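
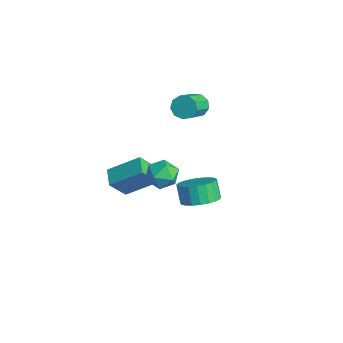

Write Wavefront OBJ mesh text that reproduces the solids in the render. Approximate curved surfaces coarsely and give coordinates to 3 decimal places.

v -1.871 3.633 3.124
v -1.524 3.436 2.513
v -0.603 2.35 3.384
v -0.949 2.547 3.996
v -1.283 3.816 2.731
v -0.362 2.729 3.603
v -1.318 4.109 3.133
v -0.396 3.023 4.005
v -1.611 4.18 3.531
v -0.689 3.094 4.403
v -2.025 3.995 3.739
v -1.104 2.909 4.611
v -2.368 3.641 3.659
v -1.446 2.554 4.531
v -2.477 3.283 3.328
v -1.556 2.196 4.2
v -2.303 3.088 2.903
v -1.382 2.002 3.774
v -1.927 3.149 2.58
v -1.005 2.063 3.452
v -4.002 0.412 -3.508
v -3.896 -0.533 -2.309
v -3.216 1.949 -2.365
v -3.11 1.003 -1.166
v -2.95 0.117 -3.834
v -2.844 -0.829 -2.635
v -2.164 1.653 -2.691
v -2.058 0.708 -1.492
v 2.123 0.778 0.968
v 2.57 0.455 1.724
v 0.87 0.045 1.396
v 1.317 -0.278 2.152
v 1.11 0.632 2.084
v 1.885 1.085 1.82
v 1.555 -0.585 1.3
v 2.33 -0.132 1.036
v 2.219 -0.388 1.929
v 1.945 0.364 2.414
v 1.495 0.136 0.706
v 1.221 0.888 1.191
v 3.379 1.596 0.394
v 4.254 1.661 0.894
v 3.697 1.689 1.866
v 2.821 1.624 1.366
v 4.16 2.065 0.829
v 3.603 2.093 1.8
v 3.932 2.388 0.689
v 3.375 2.416 1.66
v 3.607 2.574 0.497
v 3.05 2.602 1.468
v 3.244 2.591 0.288
v 2.687 2.619 1.259
v 2.903 2.436 0.097
v 2.346 2.464 1.068
v 2.645 2.136 -0.042
v 2.088 2.164 0.929
v 2.514 1.742 -0.106
v 1.956 1.77 0.865
v 2.532 1.323 -0.083
v 1.975 1.351 0.888
v 2.696 0.951 0.022
v 2.139 0.979 0.993
v 2.979 0.691 0.191
v 2.422 0.719 1.163
v 3.33 0.587 0.396
v 2.773 0.615 1.367
v 3.69 0.658 0.601
v 3.133 0.686 1.572
v 3.997 0.89 0.769
v 3.439 0.919 1.741
v 4.196 1.245 0.873
v 3.639 1.274 1.845
f 2 1 5
f 2 5 3
f 3 5 6
f 3 6 4
f 5 1 7
f 5 7 6
f 6 7 8
f 6 8 4
f 7 1 9
f 7 9 8
f 8 9 10
f 8 10 4
f 9 1 11
f 9 11 10
f 10 11 12
f 10 12 4
f 11 1 13
f 11 13 12
f 12 13 14
f 12 14 4
f 13 1 15
f 13 15 14
f 14 15 16
f 14 16 4
f 15 1 17
f 15 17 16
f 16 17 18
f 16 18 4
f 17 1 19
f 17 19 18
f 18 19 20
f 18 20 4
f 19 1 2
f 19 2 20
f 20 2 3
f 20 3 4
f 22 24 21
f 25 22 21
f 21 24 23
f 23 25 21
f 22 28 24
f 26 22 25
f 26 28 22
f 24 28 23
f 27 25 23
f 23 28 27
f 27 26 25
f 28 26 27
f 29 40 34
f 29 34 30
f 29 30 36
f 29 36 39
f 29 39 40
f 30 34 38
f 34 40 33
f 40 39 31
f 39 36 35
f 36 30 37
f 32 38 33
f 32 33 31
f 32 31 35
f 32 35 37
f 32 37 38
f 33 38 34
f 31 33 40
f 35 31 39
f 37 35 36
f 38 37 30
f 42 41 45
f 42 45 43
f 43 45 46
f 43 46 44
f 45 41 47
f 45 47 46
f 46 47 48
f 46 48 44
f 47 41 49
f 47 49 48
f 48 49 50
f 48 50 44
f 49 41 51
f 49 51 50
f 50 51 52
f 50 52 44
f 51 41 53
f 51 53 52
f 52 53 54
f 52 54 44
f 53 41 55
f 53 55 54
f 54 55 56
f 54 56 44
f 55 41 57
f 55 57 56
f 56 57 58
f 56 58 44
f 57 41 59
f 57 59 58
f 58 59 60
f 58 60 44
f 59 41 61
f 59 61 60
f 60 61 62
f 60 62 44
f 61 41 63
f 61 63 62
f 62 63 64
f 62 64 44
f 63 41 65
f 63 65 64
f 64 65 66
f 64 66 44
f 65 41 67
f 65 67 66
f 66 67 68
f 66 68 44
f 67 41 69
f 67 69 68
f 68 69 70
f 68 70 44
f 69 41 71
f 69 71 70
f 70 71 72
f 70 72 44
f 71 41 42
f 71 42 72
f 72 42 43
f 72 43 44



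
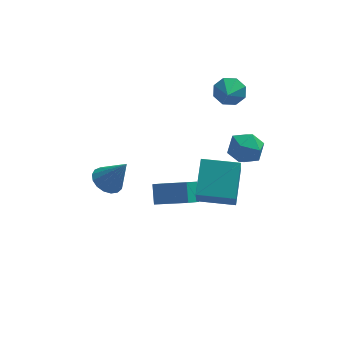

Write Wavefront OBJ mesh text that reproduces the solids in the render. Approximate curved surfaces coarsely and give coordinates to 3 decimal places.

v 2.285 -2.973 2.22
v 3.23 -3.046 1.874
v 2.59 -4.154 3.306
v 3.535 -4.227 2.96
v 3.246 -3.404 3.468
v 3.057 -2.674 2.797
v 2.763 -4.526 2.383
v 2.574 -3.796 1.712
v 3.526 -4.006 1.976
v 3.824 -3.312 2.646
v 1.996 -3.888 2.534
v 2.294 -3.194 3.204
v -3.782 -3.539 0.305
v -3.095 -3.793 -0.164
v -2.838 -3.841 1.855
v -3.039 -3.383 -0.118
v -3.152 -3.009 0.024
v -3.411 -2.756 0.231
v -3.754 -2.682 0.455
v -4.104 -2.805 0.644
v -4.38 -3.096 0.756
v -4.52 -3.488 0.765
v -4.49 -3.892 0.668
v -4.298 -4.215 0.488
v -3.988 -4.383 0.266
v -3.631 -4.358 0.053
v -3.309 -4.145 -0.102
v 0.522 -4.087 -1.058
v 0.413 -5.128 0.504
v 0.878 -2.376 0.107
v 0.77 -3.418 1.669
v 2.43 -4.422 -1.149
v 2.322 -5.464 0.413
v 2.787 -2.712 0.016
v 2.678 -3.753 1.578
v 2.536 1.588 2.391
v 3.355 1.621 2.71
v 2.364 0.632 2.929
v 2.91 1.927 3.112
v 2.245 2.034 3.092
v 1.751 1.88 2.661
v 1.716 1.555 2.072
v 2.162 1.249 1.67
v 2.826 1.142 1.691
v 3.321 1.295 2.121
v 0.243 -2.114 -3.174
v 0.206 -1.269 -2.309
v -1.451 -1.432 -3.913
v -1.489 -0.587 -3.048
v 0.829 -1.393 -3.852
v 0.791 -0.548 -2.987
v -0.866 -0.711 -4.591
v -0.903 0.134 -3.726
f 1 12 6
f 1 6 2
f 1 2 8
f 1 8 11
f 1 11 12
f 2 6 10
f 6 12 5
f 12 11 3
f 11 8 7
f 8 2 9
f 4 10 5
f 4 5 3
f 4 3 7
f 4 7 9
f 4 9 10
f 5 10 6
f 3 5 12
f 7 3 11
f 9 7 8
f 10 9 2
f 14 13 16
f 14 16 15
f 16 13 17
f 16 17 15
f 17 13 18
f 17 18 15
f 18 13 19
f 18 19 15
f 19 13 20
f 19 20 15
f 20 13 21
f 20 21 15
f 21 13 22
f 21 22 15
f 22 13 23
f 22 23 15
f 23 13 24
f 23 24 15
f 24 13 25
f 24 25 15
f 25 13 26
f 25 26 15
f 26 13 27
f 26 27 15
f 27 13 14
f 27 14 15
f 29 31 28
f 32 29 28
f 28 31 30
f 30 32 28
f 29 35 31
f 33 29 32
f 33 35 29
f 31 35 30
f 34 32 30
f 30 35 34
f 34 33 32
f 35 33 34
f 37 36 39
f 37 39 38
f 39 36 40
f 39 40 38
f 40 36 41
f 40 41 38
f 41 36 42
f 41 42 38
f 42 36 43
f 42 43 38
f 43 36 44
f 43 44 38
f 44 36 45
f 44 45 38
f 45 36 37
f 45 37 38
f 47 49 46
f 50 47 46
f 46 49 48
f 48 50 46
f 47 53 49
f 51 47 50
f 51 53 47
f 49 53 48
f 52 50 48
f 48 53 52
f 52 51 50
f 53 51 52



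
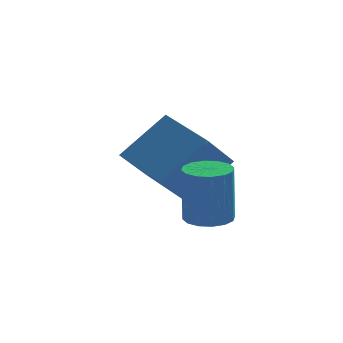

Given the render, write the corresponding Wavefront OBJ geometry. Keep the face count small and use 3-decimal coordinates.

v -2.442 -0.459 -3.055
v -1.729 -0.36 -3.041
v -1.765 -0.362 -1.171
v -2.478 -0.461 -1.185
v -1.874 -0.017 -3.044
v -1.91 -0.018 -1.174
v -2.171 0.208 -3.049
v -2.207 0.207 -1.18
v -2.541 0.254 -3.056
v -2.577 0.253 -1.187
v -2.884 0.109 -3.063
v -2.92 0.108 -1.193
v -3.109 -0.189 -3.067
v -3.145 -0.19 -1.198
v -3.155 -0.558 -3.069
v -3.191 -0.56 -1.199
v -3.01 -0.902 -3.066
v -3.046 -0.903 -1.196
v -2.713 -1.127 -3.06
v -2.749 -1.128 -1.191
v -2.343 -1.173 -3.053
v -2.379 -1.174 -1.184
v -2 -1.028 -3.047
v -2.036 -1.029 -1.177
v -1.775 -0.73 -3.042
v -1.811 -0.731 -1.173
v -3.788 0.419 -2.106
v -2.479 1.096 -0.769
v -4.99 1.998 -1.73
v -3.681 2.676 -0.393
v -3.039 1.264 -3.267
v -1.73 1.942 -1.93
v -4.241 2.844 -2.891
v -2.932 3.521 -1.554
f 2 1 5
f 2 5 3
f 3 5 6
f 3 6 4
f 5 1 7
f 5 7 6
f 6 7 8
f 6 8 4
f 7 1 9
f 7 9 8
f 8 9 10
f 8 10 4
f 9 1 11
f 9 11 10
f 10 11 12
f 10 12 4
f 11 1 13
f 11 13 12
f 12 13 14
f 12 14 4
f 13 1 15
f 13 15 14
f 14 15 16
f 14 16 4
f 15 1 17
f 15 17 16
f 16 17 18
f 16 18 4
f 17 1 19
f 17 19 18
f 18 19 20
f 18 20 4
f 19 1 21
f 19 21 20
f 20 21 22
f 20 22 4
f 21 1 23
f 21 23 22
f 22 23 24
f 22 24 4
f 23 1 25
f 23 25 24
f 24 25 26
f 24 26 4
f 25 1 2
f 25 2 26
f 26 2 3
f 26 3 4
f 28 30 27
f 31 28 27
f 27 30 29
f 29 31 27
f 28 34 30
f 32 28 31
f 32 34 28
f 30 34 29
f 33 31 29
f 29 34 33
f 33 32 31
f 34 32 33



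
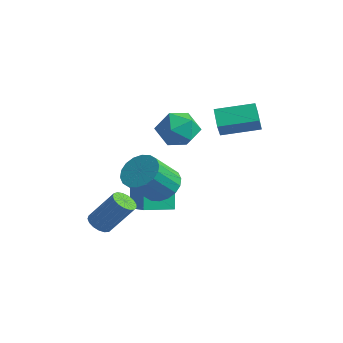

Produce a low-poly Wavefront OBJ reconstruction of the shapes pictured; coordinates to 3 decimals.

v 1.27 -0 -0.197
v 1.983 0.567 0.325
v 2.043 -0.772 1.699
v 1.33 -1.34 1.177
v 1.578 0.725 0.496
v 1.638 -0.614 1.871
v 1.113 0.74 0.531
v 1.173 -0.6 1.905
v 0.678 0.608 0.421
v 0.738 -0.732 1.796
v 0.361 0.355 0.189
v 0.421 -0.984 1.563
v 0.223 0.032 -0.12
v 0.283 -1.307 1.255
v 0.293 -0.297 -0.444
v 0.354 -1.636 0.931
v 0.557 -0.568 -0.719
v 0.617 -1.907 0.655
v 0.962 -0.726 -0.891
v 1.022 -2.065 0.484
v 1.427 -0.74 -0.925
v 1.487 -2.08 0.449
v 1.862 -0.608 -0.816
v 1.922 -1.948 0.559
v 2.179 -0.356 -0.583
v 2.239 -1.695 0.791
v 2.317 -0.033 -0.275
v 2.377 -1.372 1.1
v 2.246 0.296 0.049
v 2.307 -1.043 1.424
v -0.75 -2.11 -2.891
v -0.201 -1.981 -3.271
v 0.739 -1.201 -1.649
v 0.19 -1.33 -1.269
v -0.379 -1.71 -3.298
v 0.56 -0.93 -1.676
v -0.643 -1.531 -3.231
v 0.297 -0.751 -1.609
v -0.931 -1.484 -3.087
v 0.009 -0.705 -1.465
v -1.177 -1.581 -2.897
v -0.238 -0.802 -1.275
v -1.326 -1.799 -2.707
v -0.386 -1.02 -1.085
v -1.342 -2.088 -2.558
v -0.403 -1.309 -0.936
v -1.223 -2.382 -2.486
v -0.284 -1.603 -0.864
v -0.996 -2.614 -2.506
v -0.056 -1.834 -0.884
v -0.712 -2.73 -2.615
v 0.228 -1.951 -0.993
v -0.436 -2.704 -2.787
v 0.503 -1.925 -1.165
v -0.233 -2.542 -2.983
v 0.707 -1.763 -1.361
v -0.148 -2.281 -3.157
v 0.792 -1.502 -1.535
v -1.621 2.511 2.368
v -1.112 3.309 1.65
v 0.032 1.531 2.45
v 0.541 2.329 1.732
v 0.239 2.634 2.84
v -0.782 3.24 2.789
v -0.298 1.6 1.311
v -1.319 2.206 1.26
v -0.294 2.746 0.996
v 0.038 3.385 1.942
v -1.118 1.455 2.158
v -0.786 2.094 3.104
v -1.129 -0.033 -2.747
v -1.56 0.326 -1.508
v -0.697 1.49 -3.038
v -1.128 1.849 -1.799
v 0.308 -0.329 -2.161
v -0.123 0.03 -0.922
v 0.74 1.194 -2.452
v 0.309 1.553 -1.213
v 0.935 3.562 2.997
v 1.271 3.094 3.814
v 2.122 5.075 3.374
v 2.458 4.608 4.191
v 1.822 3.032 2.329
v 2.158 2.565 3.146
v 3.009 4.546 2.706
v 3.345 4.078 3.523
f 2 1 5
f 2 5 3
f 3 5 6
f 3 6 4
f 5 1 7
f 5 7 6
f 6 7 8
f 6 8 4
f 7 1 9
f 7 9 8
f 8 9 10
f 8 10 4
f 9 1 11
f 9 11 10
f 10 11 12
f 10 12 4
f 11 1 13
f 11 13 12
f 12 13 14
f 12 14 4
f 13 1 15
f 13 15 14
f 14 15 16
f 14 16 4
f 15 1 17
f 15 17 16
f 16 17 18
f 16 18 4
f 17 1 19
f 17 19 18
f 18 19 20
f 18 20 4
f 19 1 21
f 19 21 20
f 20 21 22
f 20 22 4
f 21 1 23
f 21 23 22
f 22 23 24
f 22 24 4
f 23 1 25
f 23 25 24
f 24 25 26
f 24 26 4
f 25 1 27
f 25 27 26
f 26 27 28
f 26 28 4
f 27 1 29
f 27 29 28
f 28 29 30
f 28 30 4
f 29 1 2
f 29 2 30
f 30 2 3
f 30 3 4
f 32 31 35
f 32 35 33
f 33 35 36
f 33 36 34
f 35 31 37
f 35 37 36
f 36 37 38
f 36 38 34
f 37 31 39
f 37 39 38
f 38 39 40
f 38 40 34
f 39 31 41
f 39 41 40
f 40 41 42
f 40 42 34
f 41 31 43
f 41 43 42
f 42 43 44
f 42 44 34
f 43 31 45
f 43 45 44
f 44 45 46
f 44 46 34
f 45 31 47
f 45 47 46
f 46 47 48
f 46 48 34
f 47 31 49
f 47 49 48
f 48 49 50
f 48 50 34
f 49 31 51
f 49 51 50
f 50 51 52
f 50 52 34
f 51 31 53
f 51 53 52
f 52 53 54
f 52 54 34
f 53 31 55
f 53 55 54
f 54 55 56
f 54 56 34
f 55 31 57
f 55 57 56
f 56 57 58
f 56 58 34
f 57 31 32
f 57 32 58
f 58 32 33
f 58 33 34
f 59 70 64
f 59 64 60
f 59 60 66
f 59 66 69
f 59 69 70
f 60 64 68
f 64 70 63
f 70 69 61
f 69 66 65
f 66 60 67
f 62 68 63
f 62 63 61
f 62 61 65
f 62 65 67
f 62 67 68
f 63 68 64
f 61 63 70
f 65 61 69
f 67 65 66
f 68 67 60
f 72 74 71
f 75 72 71
f 71 74 73
f 73 75 71
f 72 78 74
f 76 72 75
f 76 78 72
f 74 78 73
f 77 75 73
f 73 78 77
f 77 76 75
f 78 76 77
f 80 82 79
f 83 80 79
f 79 82 81
f 81 83 79
f 80 86 82
f 84 80 83
f 84 86 80
f 82 86 81
f 85 83 81
f 81 86 85
f 85 84 83
f 86 84 85



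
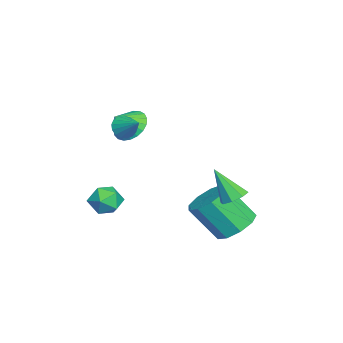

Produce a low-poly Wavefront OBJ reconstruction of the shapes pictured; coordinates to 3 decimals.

v -1.183 -1.273 2.686
v -0.745 -1.347 2.253
v -0.417 -0.527 3.334
v -0.898 -1.11 2.161
v -1.116 -0.91 2.188
v -1.349 -0.794 2.33
v -1.544 -0.788 2.553
v -1.657 -0.892 2.807
v -1.66 -1.084 3.033
v -1.555 -1.32 3.18
v -1.364 -1.545 3.214
v -1.132 -1.707 3.126
v -0.911 -1.77 2.938
v -0.752 -1.72 2.693
v -0.693 -1.567 2.445
v 0.026 3.618 -2.334
v 1.003 3.879 -2.09
v 0.931 2.643 -0.482
v -0.046 2.382 -0.726
v 0.546 4.321 -1.771
v 0.474 3.084 -0.162
v -0.155 4.434 -1.715
v -0.226 3.198 -0.107
v -0.77 4.165 -1.949
v -0.842 2.929 -0.341
v -1.013 3.641 -2.363
v -1.085 2.404 -0.755
v -0.77 3.106 -2.764
v -0.842 1.869 -1.156
v -0.155 2.81 -2.963
v -0.226 1.574 -1.355
v 0.546 2.893 -2.869
v 0.474 1.656 -1.26
v 1.003 3.315 -2.524
v 0.931 2.079 -0.915
v -4.03 -1.447 1.417
v -3.64 -1.936 0.742
v -3.43 -2.053 2.203
v -3.396 -1.645 0.781
v -3.261 -1.319 0.929
v -3.259 -1.015 1.161
v -3.39 -0.786 1.438
v -3.632 -0.671 1.711
v -3.943 -0.691 1.934
v -4.269 -0.841 2.066
v -4.554 -1.096 2.087
v -4.747 -1.412 1.992
v -4.817 -1.733 1.797
v -4.751 -2.006 1.536
v -4.56 -2.181 1.255
v -4.277 -2.23 1.002
v -3.952 -2.143 0.821
v 0.86 3.594 -0.159
v 1.511 3.548 -0.062
v 0.58 2.706 1.299
v 1.312 3.961 0.152
v 0.849 4.159 0.183
v 0.391 4.026 0.014
v 0.209 3.64 -0.256
v 0.408 3.227 -0.469
v 0.872 3.03 -0.501
v 1.329 3.163 -0.332
v 0.085 -1.438 -0.625
v 0.605 -2.045 -0.92
v -0.885 -1.835 -1.52
v -0.365 -2.442 -1.815
v -0.69 -2.504 -1.03
v -0.09 -2.259 -0.477
v -0.19 -1.621 -1.963
v 0.41 -1.376 -1.41
v 0.435 -2.158 -1.747
v 0.126 -2.703 -1.17
v -0.406 -1.177 -1.27
v -0.715 -1.722 -0.693
f 2 1 4
f 2 4 3
f 4 1 5
f 4 5 3
f 5 1 6
f 5 6 3
f 6 1 7
f 6 7 3
f 7 1 8
f 7 8 3
f 8 1 9
f 8 9 3
f 9 1 10
f 9 10 3
f 10 1 11
f 10 11 3
f 11 1 12
f 11 12 3
f 12 1 13
f 12 13 3
f 13 1 14
f 13 14 3
f 14 1 15
f 14 15 3
f 15 1 2
f 15 2 3
f 17 16 20
f 17 20 18
f 18 20 21
f 18 21 19
f 20 16 22
f 20 22 21
f 21 22 23
f 21 23 19
f 22 16 24
f 22 24 23
f 23 24 25
f 23 25 19
f 24 16 26
f 24 26 25
f 25 26 27
f 25 27 19
f 26 16 28
f 26 28 27
f 27 28 29
f 27 29 19
f 28 16 30
f 28 30 29
f 29 30 31
f 29 31 19
f 30 16 32
f 30 32 31
f 31 32 33
f 31 33 19
f 32 16 34
f 32 34 33
f 33 34 35
f 33 35 19
f 34 16 17
f 34 17 35
f 35 17 18
f 35 18 19
f 37 36 39
f 37 39 38
f 39 36 40
f 39 40 38
f 40 36 41
f 40 41 38
f 41 36 42
f 41 42 38
f 42 36 43
f 42 43 38
f 43 36 44
f 43 44 38
f 44 36 45
f 44 45 38
f 45 36 46
f 45 46 38
f 46 36 47
f 46 47 38
f 47 36 48
f 47 48 38
f 48 36 49
f 48 49 38
f 49 36 50
f 49 50 38
f 50 36 51
f 50 51 38
f 51 36 52
f 51 52 38
f 52 36 37
f 52 37 38
f 54 53 56
f 54 56 55
f 56 53 57
f 56 57 55
f 57 53 58
f 57 58 55
f 58 53 59
f 58 59 55
f 59 53 60
f 59 60 55
f 60 53 61
f 60 61 55
f 61 53 62
f 61 62 55
f 62 53 54
f 62 54 55
f 63 74 68
f 63 68 64
f 63 64 70
f 63 70 73
f 63 73 74
f 64 68 72
f 68 74 67
f 74 73 65
f 73 70 69
f 70 64 71
f 66 72 67
f 66 67 65
f 66 65 69
f 66 69 71
f 66 71 72
f 67 72 68
f 65 67 74
f 69 65 73
f 71 69 70
f 72 71 64



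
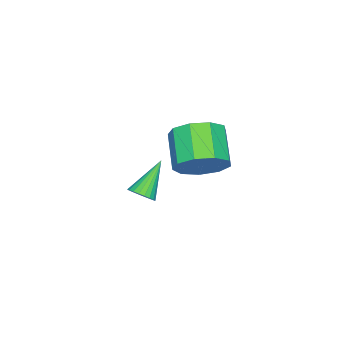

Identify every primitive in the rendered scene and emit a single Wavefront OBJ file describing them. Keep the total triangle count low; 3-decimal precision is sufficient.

v 0.384 3.338 0.33
v 0.724 3.456 0.733
v -0.824 3.402 1.33
v 0.675 3.649 0.662
v 0.583 3.794 0.541
v 0.46 3.869 0.387
v 0.325 3.864 0.225
v 0.2 3.779 0.079
v 0.103 3.626 -0.029
v 0.048 3.43 -0.082
v 0.045 3.219 -0.073
v 0.093 3.027 -0.002
v 0.186 2.882 0.12
v 0.309 2.806 0.273
v 0.443 2.811 0.435
v 0.569 2.897 0.581
v 0.666 3.049 0.689
v 0.721 3.246 0.743
v -3.345 3.574 -0.866
v -2.567 3.009 -0.376
v -3.696 2.14 0.416
v -4.475 2.706 -0.074
v -2.74 3.603 0.028
v -3.869 2.734 0.82
v -3.197 4.183 0.013
v -4.326 3.315 0.806
v -3.723 4.479 -0.412
v -4.852 3.61 0.38
v -4.073 4.351 -1.051
v -5.202 3.483 -0.259
v -4.082 3.86 -1.602
v -5.211 2.991 -0.81
v -3.747 3.235 -1.81
v -4.876 2.367 -1.018
v -3.224 2.769 -1.575
v -4.353 1.9 -0.783
v -2.758 2.68 -1.009
v -3.887 1.811 -0.217
f 2 1 4
f 2 4 3
f 4 1 5
f 4 5 3
f 5 1 6
f 5 6 3
f 6 1 7
f 6 7 3
f 7 1 8
f 7 8 3
f 8 1 9
f 8 9 3
f 9 1 10
f 9 10 3
f 10 1 11
f 10 11 3
f 11 1 12
f 11 12 3
f 12 1 13
f 12 13 3
f 13 1 14
f 13 14 3
f 14 1 15
f 14 15 3
f 15 1 16
f 15 16 3
f 16 1 17
f 16 17 3
f 17 1 18
f 17 18 3
f 18 1 2
f 18 2 3
f 20 19 23
f 20 23 21
f 21 23 24
f 21 24 22
f 23 19 25
f 23 25 24
f 24 25 26
f 24 26 22
f 25 19 27
f 25 27 26
f 26 27 28
f 26 28 22
f 27 19 29
f 27 29 28
f 28 29 30
f 28 30 22
f 29 19 31
f 29 31 30
f 30 31 32
f 30 32 22
f 31 19 33
f 31 33 32
f 32 33 34
f 32 34 22
f 33 19 35
f 33 35 34
f 34 35 36
f 34 36 22
f 35 19 37
f 35 37 36
f 36 37 38
f 36 38 22
f 37 19 20
f 37 20 38
f 38 20 21
f 38 21 22



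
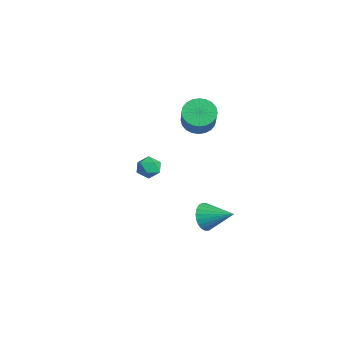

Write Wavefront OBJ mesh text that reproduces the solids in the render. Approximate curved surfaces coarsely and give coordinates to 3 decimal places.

v -0.447 2.815 1.237
v 0.05 3.51 0.989
v 1.425 3.04 2.435
v 0.927 2.345 2.683
v -0.153 3.655 1.23
v 1.222 3.185 2.676
v -0.402 3.672 1.472
v 0.973 3.202 2.918
v -0.657 3.559 1.678
v 0.718 3.089 3.124
v -0.881 3.332 1.817
v 0.494 2.862 3.263
v -1.038 3.027 1.868
v 0.337 2.557 3.314
v -1.106 2.689 1.822
v 0.269 2.22 3.268
v -1.073 2.371 1.688
v 0.302 1.901 3.134
v -0.945 2.12 1.485
v 0.43 1.65 2.931
v -0.742 1.975 1.244
v 0.633 1.505 2.69
v -0.493 1.958 1.002
v 0.882 1.488 2.448
v -0.238 2.071 0.796
v 1.137 1.601 2.242
v -0.014 2.298 0.657
v 1.361 1.828 2.103
v 0.143 2.603 0.606
v 1.518 2.133 2.052
v 0.211 2.94 0.652
v 1.586 2.471 2.098
v 0.178 3.259 0.786
v 1.553 2.789 2.232
v 2.177 2.222 -4.21
v 2.761 1.989 -4.811
v 3.303 3.298 -3.53
v 2.607 2.249 -4.966
v 2.387 2.504 -5.006
v 2.135 2.717 -4.924
v 1.89 2.854 -4.734
v 1.688 2.895 -4.465
v 1.56 2.834 -4.156
v 1.526 2.679 -3.856
v 1.592 2.455 -3.609
v 1.746 2.195 -3.454
v 1.966 1.94 -3.414
v 2.218 1.727 -3.496
v 2.464 1.59 -3.686
v 2.665 1.549 -3.955
v 2.793 1.61 -4.264
v 2.827 1.765 -4.564
v 2.851 -0.558 0.144
v 3.443 -0.627 0.499
v 2.397 -1.393 0.741
v 2.989 -1.462 1.096
v 2.595 -0.898 1.184
v 2.876 -0.381 0.815
v 2.964 -1.639 0.425
v 3.245 -1.122 0.056
v 3.513 -1.295 0.673
v 3.285 -0.837 1.142
v 2.555 -1.183 0.098
v 2.327 -0.725 0.567
f 2 1 5
f 2 5 3
f 3 5 6
f 3 6 4
f 5 1 7
f 5 7 6
f 6 7 8
f 6 8 4
f 7 1 9
f 7 9 8
f 8 9 10
f 8 10 4
f 9 1 11
f 9 11 10
f 10 11 12
f 10 12 4
f 11 1 13
f 11 13 12
f 12 13 14
f 12 14 4
f 13 1 15
f 13 15 14
f 14 15 16
f 14 16 4
f 15 1 17
f 15 17 16
f 16 17 18
f 16 18 4
f 17 1 19
f 17 19 18
f 18 19 20
f 18 20 4
f 19 1 21
f 19 21 20
f 20 21 22
f 20 22 4
f 21 1 23
f 21 23 22
f 22 23 24
f 22 24 4
f 23 1 25
f 23 25 24
f 24 25 26
f 24 26 4
f 25 1 27
f 25 27 26
f 26 27 28
f 26 28 4
f 27 1 29
f 27 29 28
f 28 29 30
f 28 30 4
f 29 1 31
f 29 31 30
f 30 31 32
f 30 32 4
f 31 1 33
f 31 33 32
f 32 33 34
f 32 34 4
f 33 1 2
f 33 2 34
f 34 2 3
f 34 3 4
f 36 35 38
f 36 38 37
f 38 35 39
f 38 39 37
f 39 35 40
f 39 40 37
f 40 35 41
f 40 41 37
f 41 35 42
f 41 42 37
f 42 35 43
f 42 43 37
f 43 35 44
f 43 44 37
f 44 35 45
f 44 45 37
f 45 35 46
f 45 46 37
f 46 35 47
f 46 47 37
f 47 35 48
f 47 48 37
f 48 35 49
f 48 49 37
f 49 35 50
f 49 50 37
f 50 35 51
f 50 51 37
f 51 35 52
f 51 52 37
f 52 35 36
f 52 36 37
f 53 64 58
f 53 58 54
f 53 54 60
f 53 60 63
f 53 63 64
f 54 58 62
f 58 64 57
f 64 63 55
f 63 60 59
f 60 54 61
f 56 62 57
f 56 57 55
f 56 55 59
f 56 59 61
f 56 61 62
f 57 62 58
f 55 57 64
f 59 55 63
f 61 59 60
f 62 61 54



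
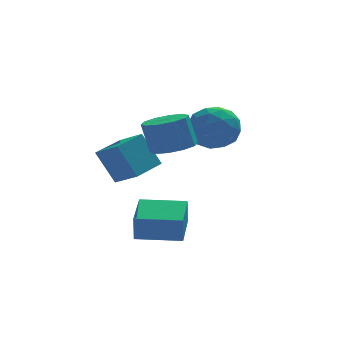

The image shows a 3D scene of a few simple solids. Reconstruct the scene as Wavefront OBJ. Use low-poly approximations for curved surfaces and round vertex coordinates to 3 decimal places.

v -0.593 -2.801 -3.393
v -0.651 -2.991 -2.139
v 0.073 -0.973 -3.085
v 0.015 -1.163 -1.831
v 1.325 -3.497 -3.409
v 1.267 -3.687 -2.155
v 1.991 -1.669 -3.101
v 1.933 -1.859 -1.847
v -0.947 -0.848 -0.859
v -1.675 -0.325 0.736
v 0.344 0.181 -0.608
v -0.384 0.705 0.988
v -0.236 -1.905 -0.188
v -0.964 -1.381 1.408
v 1.055 -0.875 0.064
v 0.327 -0.352 1.659
v 0.998 -3.256 1.834
v 1.692 -3.924 2.102
v 1.375 -3.653 3.595
v 0.682 -2.984 3.326
v 1.966 -3.371 2.06
v 1.649 -3.1 3.553
v 1.87 -2.775 1.931
v 1.553 -2.504 3.424
v 1.441 -2.361 1.765
v 1.124 -2.09 3.258
v 0.843 -2.29 1.625
v 0.526 -2.019 3.118
v 0.305 -2.587 1.565
v -0.012 -2.316 3.058
v 0.031 -3.14 1.607
v -0.286 -2.869 3.1
v 0.127 -3.736 1.736
v -0.19 -3.465 3.229
v 0.556 -4.15 1.902
v 0.239 -3.879 3.395
v 1.154 -4.221 2.042
v 0.837 -3.95 3.535
v 2.391 -0.069 1.98
v 3.274 0.568 2.575
v 3.786 -0.908 0.805
v 4.669 -0.271 1.4
v 4.061 -1.182 1.983
v 3.199 -0.663 2.709
v 3.861 0.323 0.671
v 2.999 0.842 1.397
v 4.183 0.81 1.766
v 4.307 -0.121 2.577
v 2.753 -0.219 0.803
v 2.877 -1.15 1.614
v 2.71 0.323 2.381
v 4.35 -0.663 0.999
v 3.992 -1.198 1.342
v 4.512 -0.824 1.692
v 2.666 -0.4 2.46
v 3.185 -0.027 2.809
v 3.648 -1.055 2.462
v 3.875 -0.313 0.571
v 4.394 0.06 0.92
v 2.548 0.484 1.688
v 3.068 0.858 2.038
v 3.412 0.715 0.918
v 3.764 0.84 2.255
v 4.584 0.346 1.564
v 4.108 0.696 1.135
v 3.602 1.001 1.562
v 3.836 0.293 2.731
v 4.656 -0.201 2.041
v 4.299 -0.736 2.384
v 3.792 -0.431 2.811
v 4.37 0.435 2.256
v 2.404 -0.139 1.339
v 3.224 -0.633 0.649
v 3.268 0.091 0.569
v 2.761 0.396 0.996
v 2.476 -0.686 1.816
v 3.296 -1.18 1.125
v 3.458 -1.341 1.818
v 2.952 -1.036 2.245
v 2.69 -0.775 1.124
f 2 4 1
f 5 2 1
f 1 4 3
f 3 5 1
f 2 8 4
f 6 2 5
f 6 8 2
f 4 8 3
f 7 5 3
f 3 8 7
f 7 6 5
f 8 6 7
f 10 12 9
f 13 10 9
f 9 12 11
f 11 13 9
f 10 16 12
f 14 10 13
f 14 16 10
f 12 16 11
f 15 13 11
f 11 16 15
f 15 14 13
f 16 14 15
f 18 17 21
f 18 21 19
f 19 21 22
f 19 22 20
f 21 17 23
f 21 23 22
f 22 23 24
f 22 24 20
f 23 17 25
f 23 25 24
f 24 25 26
f 24 26 20
f 25 17 27
f 25 27 26
f 26 27 28
f 26 28 20
f 27 17 29
f 27 29 28
f 28 29 30
f 28 30 20
f 29 17 31
f 29 31 30
f 30 31 32
f 30 32 20
f 31 17 33
f 31 33 32
f 32 33 34
f 32 34 20
f 33 17 35
f 33 35 34
f 34 35 36
f 34 36 20
f 35 17 37
f 35 37 36
f 36 37 38
f 36 38 20
f 37 17 18
f 37 18 38
f 38 18 19
f 38 19 20
f 39 76 55
f 76 50 79
f 55 79 44
f 76 79 55
f 39 55 51
f 55 44 56
f 51 56 40
f 55 56 51
f 39 51 60
f 51 40 61
f 60 61 46
f 51 61 60
f 39 60 72
f 60 46 75
f 72 75 49
f 60 75 72
f 39 72 76
f 72 49 80
f 76 80 50
f 72 80 76
f 40 56 67
f 56 44 70
f 67 70 48
f 56 70 67
f 44 79 57
f 79 50 78
f 57 78 43
f 79 78 57
f 50 80 77
f 80 49 73
f 77 73 41
f 80 73 77
f 49 75 74
f 75 46 62
f 74 62 45
f 75 62 74
f 46 61 66
f 61 40 63
f 66 63 47
f 61 63 66
f 42 68 54
f 68 48 69
f 54 69 43
f 68 69 54
f 42 54 52
f 54 43 53
f 52 53 41
f 54 53 52
f 42 52 59
f 52 41 58
f 59 58 45
f 52 58 59
f 42 59 64
f 59 45 65
f 64 65 47
f 59 65 64
f 42 64 68
f 64 47 71
f 68 71 48
f 64 71 68
f 43 69 57
f 69 48 70
f 57 70 44
f 69 70 57
f 41 53 77
f 53 43 78
f 77 78 50
f 53 78 77
f 45 58 74
f 58 41 73
f 74 73 49
f 58 73 74
f 47 65 66
f 65 45 62
f 66 62 46
f 65 62 66
f 48 71 67
f 71 47 63
f 67 63 40
f 71 63 67



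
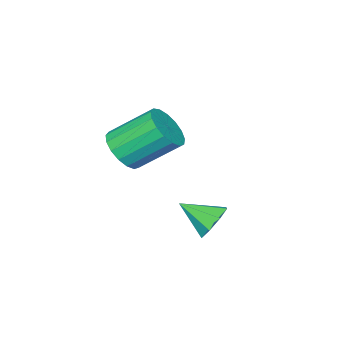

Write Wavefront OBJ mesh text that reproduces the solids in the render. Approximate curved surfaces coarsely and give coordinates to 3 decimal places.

v 3.513 3.922 -1.847
v 4.257 3.997 -2.293
v 4.107 2.758 -1.053
v 4.251 4.371 -1.742
v 3.814 4.482 -1.253
v 3.2 4.265 -1.112
v 2.77 3.848 -1.402
v 2.775 3.474 -1.953
v 3.213 3.363 -2.442
v 3.826 3.58 -2.583
v 3.259 -0.912 -0.008
v 4.098 -0.317 0.047
v 3.061 1.026 1.382
v 2.221 0.432 1.328
v 3.847 -0.132 -0.335
v 2.809 1.211 1.001
v 3.461 -0.125 -0.642
v 2.424 1.218 0.694
v 3.029 -0.299 -0.803
v 1.991 1.045 0.533
v 2.649 -0.612 -0.782
v 1.612 0.731 0.553
v 2.409 -0.995 -0.584
v 1.372 0.348 0.751
v 2.364 -1.358 -0.254
v 1.326 -0.015 1.082
v 2.524 -1.619 0.132
v 1.486 -0.276 1.468
v 2.852 -1.718 0.487
v 1.814 -0.375 1.823
v 3.273 -1.632 0.728
v 2.235 -0.289 2.064
v 3.691 -1.381 0.8
v 2.653 -0.038 2.136
v 4.01 -1.023 0.688
v 2.973 0.32 2.024
v 4.157 -0.639 0.416
v 3.119 0.704 1.751
f 2 1 4
f 2 4 3
f 4 1 5
f 4 5 3
f 5 1 6
f 5 6 3
f 6 1 7
f 6 7 3
f 7 1 8
f 7 8 3
f 8 1 9
f 8 9 3
f 9 1 10
f 9 10 3
f 10 1 2
f 10 2 3
f 12 11 15
f 12 15 13
f 13 15 16
f 13 16 14
f 15 11 17
f 15 17 16
f 16 17 18
f 16 18 14
f 17 11 19
f 17 19 18
f 18 19 20
f 18 20 14
f 19 11 21
f 19 21 20
f 20 21 22
f 20 22 14
f 21 11 23
f 21 23 22
f 22 23 24
f 22 24 14
f 23 11 25
f 23 25 24
f 24 25 26
f 24 26 14
f 25 11 27
f 25 27 26
f 26 27 28
f 26 28 14
f 27 11 29
f 27 29 28
f 28 29 30
f 28 30 14
f 29 11 31
f 29 31 30
f 30 31 32
f 30 32 14
f 31 11 33
f 31 33 32
f 32 33 34
f 32 34 14
f 33 11 35
f 33 35 34
f 34 35 36
f 34 36 14
f 35 11 37
f 35 37 36
f 36 37 38
f 36 38 14
f 37 11 12
f 37 12 38
f 38 12 13
f 38 13 14



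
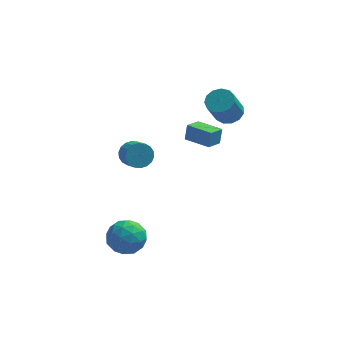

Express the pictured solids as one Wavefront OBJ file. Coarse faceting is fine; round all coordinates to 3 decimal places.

v -3.258 4.329 -2.421
v -2.832 4.117 -3.162
v -2.337 3.219 -2.619
v -2.762 3.431 -1.879
v -2.582 4.361 -2.985
v -2.087 3.463 -2.443
v -2.467 4.599 -2.696
v -1.971 3.701 -2.154
v -2.507 4.784 -2.353
v -2.012 3.886 -1.811
v -2.697 4.878 -2.024
v -2.201 3.98 -1.481
v -2.997 4.864 -1.773
v -2.502 3.966 -1.231
v -3.349 4.744 -1.65
v -2.854 3.846 -1.108
v -3.683 4.541 -1.681
v -3.188 3.643 -1.138
v -3.933 4.297 -1.857
v -3.438 3.399 -1.315
v -4.049 4.059 -2.146
v -3.553 3.161 -1.604
v -4.008 3.874 -2.489
v -3.513 2.976 -1.947
v -3.819 3.78 -2.819
v -3.323 2.882 -2.276
v -3.518 3.794 -3.069
v -3.023 2.896 -2.527
v -3.166 3.914 -3.192
v -2.671 3.016 -2.65
v -0.164 3.046 -0.003
v -0.054 3.316 1.006
v 0.414 3.91 -0.296
v 0.523 4.18 0.712
v 1.237 2.14 0.088
v 1.346 2.41 1.096
v 1.814 3.004 -0.206
v 1.924 3.274 0.803
v 2.273 3.62 2.043
v 2.894 3.002 1.886
v 2.408 2.102 3.499
v 1.787 2.72 3.657
v 3.118 3.362 2.154
v 2.632 2.462 3.767
v 3.073 3.804 2.387
v 2.587 2.904 4
v 2.775 4.187 2.511
v 2.289 3.288 4.124
v 2.317 4.39 2.486
v 1.831 3.491 4.1
v 1.845 4.349 2.321
v 1.359 3.45 3.935
v 1.509 4.076 2.068
v 1.023 3.177 3.681
v 1.416 3.658 1.807
v 0.93 2.759 3.42
v 1.594 3.228 1.621
v 1.109 2.329 3.234
v 1.989 2.923 1.569
v 1.503 2.023 3.182
v 2.473 2.838 1.668
v 1.987 1.939 3.281
v -3.211 -2.222 -3.877
v -2.23 -2.792 -4.263
v -3.61 -3.708 -2.697
v -2.629 -4.278 -3.083
v -2.523 -3.291 -2.412
v -2.277 -2.372 -3.141
v -3.563 -4.128 -3.819
v -3.317 -3.209 -4.548
v -2.447 -3.97 -4.227
v -1.805 -3.452 -3.358
v -4.035 -3.048 -3.602
v -3.393 -2.53 -2.733
v -2.686 -2.376 -4.174
v -3.154 -4.124 -2.786
v -3.092 -3.543 -2.392
v -2.516 -3.878 -2.619
v -2.713 -2.129 -3.514
v -2.136 -2.464 -3.741
v -2.309 -2.758 -2.653
v -3.704 -4.036 -3.219
v -3.127 -4.371 -3.446
v -3.324 -2.622 -4.341
v -2.748 -2.957 -4.568
v -3.531 -3.742 -4.307
v -2.237 -3.404 -4.379
v -2.471 -4.277 -3.686
v -3.02 -4.189 -4.118
v -2.875 -3.649 -4.547
v -1.859 -3.099 -3.868
v -2.093 -3.973 -3.175
v -2.031 -3.393 -2.78
v -1.886 -2.853 -3.209
v -1.987 -3.792 -3.847
v -3.747 -2.527 -3.785
v -3.981 -3.401 -3.092
v -3.954 -3.647 -3.751
v -3.809 -3.107 -4.18
v -3.369 -2.223 -3.274
v -3.603 -3.096 -2.581
v -2.965 -2.851 -2.413
v -2.82 -2.311 -2.842
v -3.853 -2.708 -3.113
f 2 1 5
f 2 5 3
f 3 5 6
f 3 6 4
f 5 1 7
f 5 7 6
f 6 7 8
f 6 8 4
f 7 1 9
f 7 9 8
f 8 9 10
f 8 10 4
f 9 1 11
f 9 11 10
f 10 11 12
f 10 12 4
f 11 1 13
f 11 13 12
f 12 13 14
f 12 14 4
f 13 1 15
f 13 15 14
f 14 15 16
f 14 16 4
f 15 1 17
f 15 17 16
f 16 17 18
f 16 18 4
f 17 1 19
f 17 19 18
f 18 19 20
f 18 20 4
f 19 1 21
f 19 21 20
f 20 21 22
f 20 22 4
f 21 1 23
f 21 23 22
f 22 23 24
f 22 24 4
f 23 1 25
f 23 25 24
f 24 25 26
f 24 26 4
f 25 1 27
f 25 27 26
f 26 27 28
f 26 28 4
f 27 1 29
f 27 29 28
f 28 29 30
f 28 30 4
f 29 1 2
f 29 2 30
f 30 2 3
f 30 3 4
f 32 34 31
f 35 32 31
f 31 34 33
f 33 35 31
f 32 38 34
f 36 32 35
f 36 38 32
f 34 38 33
f 37 35 33
f 33 38 37
f 37 36 35
f 38 36 37
f 40 39 43
f 40 43 41
f 41 43 44
f 41 44 42
f 43 39 45
f 43 45 44
f 44 45 46
f 44 46 42
f 45 39 47
f 45 47 46
f 46 47 48
f 46 48 42
f 47 39 49
f 47 49 48
f 48 49 50
f 48 50 42
f 49 39 51
f 49 51 50
f 50 51 52
f 50 52 42
f 51 39 53
f 51 53 52
f 52 53 54
f 52 54 42
f 53 39 55
f 53 55 54
f 54 55 56
f 54 56 42
f 55 39 57
f 55 57 56
f 56 57 58
f 56 58 42
f 57 39 59
f 57 59 58
f 58 59 60
f 58 60 42
f 59 39 61
f 59 61 60
f 60 61 62
f 60 62 42
f 61 39 40
f 61 40 62
f 62 40 41
f 62 41 42
f 63 100 79
f 100 74 103
f 79 103 68
f 100 103 79
f 63 79 75
f 79 68 80
f 75 80 64
f 79 80 75
f 63 75 84
f 75 64 85
f 84 85 70
f 75 85 84
f 63 84 96
f 84 70 99
f 96 99 73
f 84 99 96
f 63 96 100
f 96 73 104
f 100 104 74
f 96 104 100
f 64 80 91
f 80 68 94
f 91 94 72
f 80 94 91
f 68 103 81
f 103 74 102
f 81 102 67
f 103 102 81
f 74 104 101
f 104 73 97
f 101 97 65
f 104 97 101
f 73 99 98
f 99 70 86
f 98 86 69
f 99 86 98
f 70 85 90
f 85 64 87
f 90 87 71
f 85 87 90
f 66 92 78
f 92 72 93
f 78 93 67
f 92 93 78
f 66 78 76
f 78 67 77
f 76 77 65
f 78 77 76
f 66 76 83
f 76 65 82
f 83 82 69
f 76 82 83
f 66 83 88
f 83 69 89
f 88 89 71
f 83 89 88
f 66 88 92
f 88 71 95
f 92 95 72
f 88 95 92
f 67 93 81
f 93 72 94
f 81 94 68
f 93 94 81
f 65 77 101
f 77 67 102
f 101 102 74
f 77 102 101
f 69 82 98
f 82 65 97
f 98 97 73
f 82 97 98
f 71 89 90
f 89 69 86
f 90 86 70
f 89 86 90
f 72 95 91
f 95 71 87
f 91 87 64
f 95 87 91



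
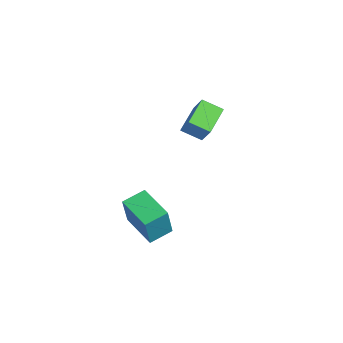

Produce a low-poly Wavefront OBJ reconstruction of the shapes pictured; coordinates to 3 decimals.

v -1.539 -0.284 -0.701
v -2.525 0.746 -0.119
v -0.964 0.543 -1.19
v -1.949 1.573 -0.608
v -0.791 -0.173 0.368
v -1.776 0.857 0.95
v -0.215 0.654 -0.121
v -1.201 1.684 0.461
v 2.728 -4.359 -2.421
v 3.141 -4.723 -0.781
v 2.52 -3.267 -2.126
v 2.933 -3.631 -0.486
v 4.407 -3.949 -2.754
v 4.82 -4.313 -1.114
v 4.199 -2.857 -2.459
v 4.612 -3.221 -0.819
f 2 4 1
f 5 2 1
f 1 4 3
f 3 5 1
f 2 8 4
f 6 2 5
f 6 8 2
f 4 8 3
f 7 5 3
f 3 8 7
f 7 6 5
f 8 6 7
f 10 12 9
f 13 10 9
f 9 12 11
f 11 13 9
f 10 16 12
f 14 10 13
f 14 16 10
f 12 16 11
f 15 13 11
f 11 16 15
f 15 14 13
f 16 14 15



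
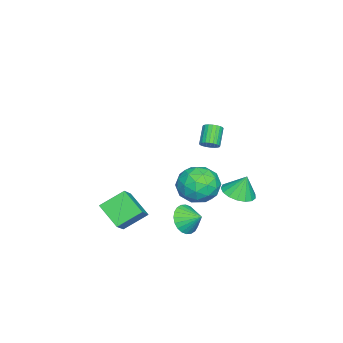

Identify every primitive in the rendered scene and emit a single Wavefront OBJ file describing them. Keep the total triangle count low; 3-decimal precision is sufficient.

v 0.993 1.398 -2.551
v 1.369 0.896 -1.851
v 1.227 2.302 -2.029
v 1.661 0.946 -2.068
v 1.85 1.065 -2.359
v 1.91 1.234 -2.679
v 1.829 1.428 -2.979
v 1.621 1.618 -3.214
v 1.318 1.774 -3.349
v 0.965 1.873 -3.362
v 0.616 1.9 -3.251
v 0.325 1.85 -3.034
v 0.135 1.731 -2.743
v 0.076 1.562 -2.423
v 0.157 1.368 -2.123
v 0.364 1.178 -1.888
v 0.668 1.022 -1.753
v 1.021 0.923 -1.741
v -3.141 2.956 -2.747
v -2.372 3.547 -2.891
v -3.239 3.384 -1.513
v -2.741 3.811 -3.011
v -3.201 3.879 -3.071
v -3.647 3.736 -3.057
v -3.978 3.414 -2.972
v -4.117 2.988 -2.835
v -4.032 2.554 -2.678
v -3.743 2.212 -2.537
v -3.317 2.041 -2.444
v -2.85 2.08 -2.421
v -2.45 2.319 -2.472
v -2.208 2.704 -2.586
v -2.18 3.148 -2.737
v 0.789 3.044 0.548
v 1.958 3.28 0.744
v 1.202 1.14 0.376
v 2.371 1.376 0.572
v 1.57 1.505 1.468
v 1.315 2.682 1.574
v 1.845 1.738 -0.454
v 1.59 2.915 -0.348
v 2.611 2.473 0.125
v 2.441 2.329 1.313
v 0.719 2.091 -0.193
v 0.549 1.947 0.995
v 1.337 3.33 0.661
v 1.823 1.09 0.459
v 1.352 1.166 0.986
v 2.039 1.305 1.101
v 0.959 2.978 1.149
v 1.646 3.117 1.264
v 1.418 2.073 1.69
v 1.514 1.303 -0.144
v 2.201 1.442 -0.029
v 1.121 3.115 0.019
v 1.808 3.254 0.134
v 1.742 2.347 -0.57
v 2.409 2.994 0.412
v 2.651 1.874 0.311
v 2.342 2.087 -0.292
v 2.192 2.779 -0.23
v 2.309 2.909 1.111
v 2.551 1.789 1.01
v 2.08 1.865 1.537
v 1.93 2.557 1.599
v 2.692 2.434 0.747
v 0.609 2.631 0.11
v 0.851 1.511 0.009
v 1.23 1.863 -0.479
v 1.08 2.555 -0.417
v 0.509 2.546 0.809
v 0.751 1.426 0.708
v 0.968 1.641 1.35
v 0.818 2.333 1.412
v 0.468 1.986 0.373
v -0.669 -2.151 -2.366
v 0.492 -2.083 -1.42
v 0.02 -0.949 -3.298
v 1.182 -0.881 -2.352
v 0.098 -3.259 -3.228
v 1.26 -3.191 -2.282
v 0.788 -2.057 -4.16
v 1.949 -1.989 -3.214
v 1.118 2.644 3.236
v 1.472 2.53 3.6
v 0.616 2.441 4.407
v 0.262 2.556 4.044
v 1.465 2.732 3.614
v 0.609 2.644 4.421
v 1.405 2.921 3.571
v 0.549 2.832 4.378
v 1.301 3.067 3.477
v 0.445 2.979 4.284
v 1.169 3.15 3.346
v 0.313 3.062 4.153
v 1.03 3.155 3.199
v 0.174 3.067 4.006
v 0.904 3.083 3.057
v 0.048 2.995 3.864
v 0.811 2.944 2.943
v -0.046 2.855 3.75
v 0.764 2.759 2.873
v -0.092 2.67 3.68
v 0.771 2.556 2.859
v -0.085 2.468 3.666
v 0.831 2.368 2.902
v -0.025 2.279 3.709
v 0.935 2.221 2.996
v 0.079 2.133 3.803
v 1.067 2.138 3.127
v 0.211 2.05 3.934
v 1.206 2.133 3.274
v 0.35 2.045 4.081
v 1.332 2.205 3.416
v 0.476 2.117 4.223
v 1.426 2.345 3.53
v 0.569 2.256 4.337
f 2 1 4
f 2 4 3
f 4 1 5
f 4 5 3
f 5 1 6
f 5 6 3
f 6 1 7
f 6 7 3
f 7 1 8
f 7 8 3
f 8 1 9
f 8 9 3
f 9 1 10
f 9 10 3
f 10 1 11
f 10 11 3
f 11 1 12
f 11 12 3
f 12 1 13
f 12 13 3
f 13 1 14
f 13 14 3
f 14 1 15
f 14 15 3
f 15 1 16
f 15 16 3
f 16 1 17
f 16 17 3
f 17 1 18
f 17 18 3
f 18 1 2
f 18 2 3
f 20 19 22
f 20 22 21
f 22 19 23
f 22 23 21
f 23 19 24
f 23 24 21
f 24 19 25
f 24 25 21
f 25 19 26
f 25 26 21
f 26 19 27
f 26 27 21
f 27 19 28
f 27 28 21
f 28 19 29
f 28 29 21
f 29 19 30
f 29 30 21
f 30 19 31
f 30 31 21
f 31 19 32
f 31 32 21
f 32 19 33
f 32 33 21
f 33 19 20
f 33 20 21
f 34 71 50
f 71 45 74
f 50 74 39
f 71 74 50
f 34 50 46
f 50 39 51
f 46 51 35
f 50 51 46
f 34 46 55
f 46 35 56
f 55 56 41
f 46 56 55
f 34 55 67
f 55 41 70
f 67 70 44
f 55 70 67
f 34 67 71
f 67 44 75
f 71 75 45
f 67 75 71
f 35 51 62
f 51 39 65
f 62 65 43
f 51 65 62
f 39 74 52
f 74 45 73
f 52 73 38
f 74 73 52
f 45 75 72
f 75 44 68
f 72 68 36
f 75 68 72
f 44 70 69
f 70 41 57
f 69 57 40
f 70 57 69
f 41 56 61
f 56 35 58
f 61 58 42
f 56 58 61
f 37 63 49
f 63 43 64
f 49 64 38
f 63 64 49
f 37 49 47
f 49 38 48
f 47 48 36
f 49 48 47
f 37 47 54
f 47 36 53
f 54 53 40
f 47 53 54
f 37 54 59
f 54 40 60
f 59 60 42
f 54 60 59
f 37 59 63
f 59 42 66
f 63 66 43
f 59 66 63
f 38 64 52
f 64 43 65
f 52 65 39
f 64 65 52
f 36 48 72
f 48 38 73
f 72 73 45
f 48 73 72
f 40 53 69
f 53 36 68
f 69 68 44
f 53 68 69
f 42 60 61
f 60 40 57
f 61 57 41
f 60 57 61
f 43 66 62
f 66 42 58
f 62 58 35
f 66 58 62
f 77 79 76
f 80 77 76
f 76 79 78
f 78 80 76
f 77 83 79
f 81 77 80
f 81 83 77
f 79 83 78
f 82 80 78
f 78 83 82
f 82 81 80
f 83 81 82
f 85 84 88
f 85 88 86
f 86 88 89
f 86 89 87
f 88 84 90
f 88 90 89
f 89 90 91
f 89 91 87
f 90 84 92
f 90 92 91
f 91 92 93
f 91 93 87
f 92 84 94
f 92 94 93
f 93 94 95
f 93 95 87
f 94 84 96
f 94 96 95
f 95 96 97
f 95 97 87
f 96 84 98
f 96 98 97
f 97 98 99
f 97 99 87
f 98 84 100
f 98 100 99
f 99 100 101
f 99 101 87
f 100 84 102
f 100 102 101
f 101 102 103
f 101 103 87
f 102 84 104
f 102 104 103
f 103 104 105
f 103 105 87
f 104 84 106
f 104 106 105
f 105 106 107
f 105 107 87
f 106 84 108
f 106 108 107
f 107 108 109
f 107 109 87
f 108 84 110
f 108 110 109
f 109 110 111
f 109 111 87
f 110 84 112
f 110 112 111
f 111 112 113
f 111 113 87
f 112 84 114
f 112 114 113
f 113 114 115
f 113 115 87
f 114 84 116
f 114 116 115
f 115 116 117
f 115 117 87
f 116 84 85
f 116 85 117
f 117 85 86
f 117 86 87



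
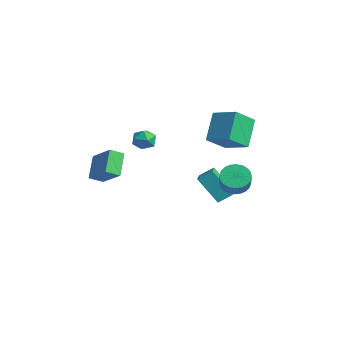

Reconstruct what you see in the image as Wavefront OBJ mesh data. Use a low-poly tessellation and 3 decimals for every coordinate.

v -1.752 -4.529 -1.167
v -2.665 -3.806 -0.085
v -1.615 -3.74 -1.579
v -2.528 -3.017 -0.497
v -0.312 -4.243 -0.143
v -1.225 -3.52 0.939
v -0.175 -3.454 -0.555
v -1.088 -2.731 0.527
v -1.909 -0.896 1.504
v -1.164 -0.783 1.432
v -1.836 -1.857 0.748
v -1.091 -1.744 0.676
v -1.376 -1.986 1.335
v -1.421 -1.392 1.802
v -1.579 -1.248 0.378
v -1.624 -0.654 0.845
v -0.96 -1.001 0.736
v -0.834 -1.457 1.327
v -2.166 -1.183 0.853
v -2.04 -1.639 1.444
v 1.019 2.875 -2.074
v 1.704 3.14 -2.522
v 2.465 2.71 -1.615
v 1.781 2.445 -1.166
v 1.637 3.412 -2.338
v 2.399 2.982 -1.43
v 1.477 3.602 -2.113
v 2.238 3.172 -1.206
v 1.247 3.682 -1.882
v 2.008 3.252 -0.975
v 0.982 3.639 -1.68
v 1.743 3.209 -0.773
v 0.723 3.479 -1.538
v 1.484 3.049 -0.631
v 0.509 3.228 -1.478
v 1.27 2.798 -0.571
v 0.373 2.923 -1.508
v 1.134 2.493 -0.601
v 0.335 2.61 -1.625
v 1.096 2.18 -0.718
v 0.401 2.338 -1.81
v 1.163 1.908 -0.902
v 0.562 2.148 -2.034
v 1.323 1.718 -1.127
v 0.792 2.068 -2.265
v 1.553 1.638 -1.358
v 1.057 2.111 -2.467
v 1.818 1.681 -1.56
v 1.316 2.271 -2.609
v 2.077 1.841 -1.702
v 1.53 2.522 -2.669
v 2.291 2.092 -1.762
v 1.666 2.827 -2.639
v 2.427 2.397 -1.732
v 0.676 1.244 1.38
v -0.228 2.191 2.839
v 0.483 2.545 0.417
v -0.421 3.492 1.876
v 2.101 1.828 1.884
v 1.197 2.775 3.343
v 1.908 3.129 0.921
v 1.004 4.076 2.38
v -1.822 2.147 -2.875
v -1.508 2.911 -2.311
v -3.037 2.968 -3.311
v -2.723 3.732 -2.746
v -0.777 2.868 -4.434
v -0.463 3.632 -3.869
v -1.992 3.689 -4.869
v -1.678 4.453 -4.305
f 2 4 1
f 5 2 1
f 1 4 3
f 3 5 1
f 2 8 4
f 6 2 5
f 6 8 2
f 4 8 3
f 7 5 3
f 3 8 7
f 7 6 5
f 8 6 7
f 9 20 14
f 9 14 10
f 9 10 16
f 9 16 19
f 9 19 20
f 10 14 18
f 14 20 13
f 20 19 11
f 19 16 15
f 16 10 17
f 12 18 13
f 12 13 11
f 12 11 15
f 12 15 17
f 12 17 18
f 13 18 14
f 11 13 20
f 15 11 19
f 17 15 16
f 18 17 10
f 22 21 25
f 22 25 23
f 23 25 26
f 23 26 24
f 25 21 27
f 25 27 26
f 26 27 28
f 26 28 24
f 27 21 29
f 27 29 28
f 28 29 30
f 28 30 24
f 29 21 31
f 29 31 30
f 30 31 32
f 30 32 24
f 31 21 33
f 31 33 32
f 32 33 34
f 32 34 24
f 33 21 35
f 33 35 34
f 34 35 36
f 34 36 24
f 35 21 37
f 35 37 36
f 36 37 38
f 36 38 24
f 37 21 39
f 37 39 38
f 38 39 40
f 38 40 24
f 39 21 41
f 39 41 40
f 40 41 42
f 40 42 24
f 41 21 43
f 41 43 42
f 42 43 44
f 42 44 24
f 43 21 45
f 43 45 44
f 44 45 46
f 44 46 24
f 45 21 47
f 45 47 46
f 46 47 48
f 46 48 24
f 47 21 49
f 47 49 48
f 48 49 50
f 48 50 24
f 49 21 51
f 49 51 50
f 50 51 52
f 50 52 24
f 51 21 53
f 51 53 52
f 52 53 54
f 52 54 24
f 53 21 22
f 53 22 54
f 54 22 23
f 54 23 24
f 56 58 55
f 59 56 55
f 55 58 57
f 57 59 55
f 56 62 58
f 60 56 59
f 60 62 56
f 58 62 57
f 61 59 57
f 57 62 61
f 61 60 59
f 62 60 61
f 64 66 63
f 67 64 63
f 63 66 65
f 65 67 63
f 64 70 66
f 68 64 67
f 68 70 64
f 66 70 65
f 69 67 65
f 65 70 69
f 69 68 67
f 70 68 69



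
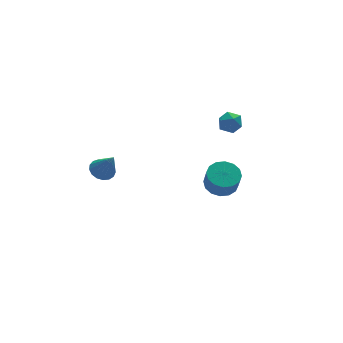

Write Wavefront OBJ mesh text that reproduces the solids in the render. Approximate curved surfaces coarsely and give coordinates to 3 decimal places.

v 2.163 -1.49 0.711
v 2.75 -1.181 0.544
v 2.65 -1.939 1.596
v 3.237 -1.63 1.429
v 2.705 -1.259 1.646
v 2.404 -0.982 1.099
v 2.996 -2.138 1.041
v 2.695 -1.861 0.494
v 3.264 -1.582 0.748
v 3.085 -1.039 1.122
v 2.315 -2.081 1.018
v 2.136 -1.538 1.392
v -4.017 -1.301 -0.108
v -3.435 -0.995 -0.048
v -3.763 -2.039 1.208
v -3.638 -0.802 0.099
v -3.927 -0.723 0.199
v -4.237 -0.777 0.228
v -4.496 -0.951 0.18
v -4.646 -1.205 0.067
v -4.651 -1.481 -0.087
v -4.511 -1.716 -0.246
v -4.258 -1.856 -0.373
v -3.949 -1.868 -0.439
v -3.656 -1.751 -0.43
v -3.445 -1.53 -0.347
v -3.366 -1.258 -0.209
v 1.491 -2.871 -2.082
v 1.913 -3.564 -2.336
v 1.831 -3.982 -1.333
v 1.409 -3.289 -1.078
v 2.224 -3.286 -2.195
v 2.142 -3.705 -1.192
v 2.339 -2.898 -2.023
v 2.257 -3.316 -1.02
v 2.226 -2.502 -1.868
v 2.144 -2.92 -0.864
v 1.917 -2.205 -1.769
v 1.835 -2.623 -0.766
v 1.493 -2.086 -1.754
v 1.411 -2.505 -0.751
v 1.069 -2.178 -1.827
v 0.987 -2.596 -0.824
v 0.758 -2.455 -1.968
v 0.676 -2.874 -0.965
v 0.643 -2.844 -2.14
v 0.561 -3.262 -1.137
v 0.756 -3.24 -2.296
v 0.674 -3.658 -1.292
v 1.065 -3.537 -2.394
v 0.983 -3.955 -1.391
v 1.489 -3.655 -2.409
v 1.407 -4.074 -1.406
f 1 12 6
f 1 6 2
f 1 2 8
f 1 8 11
f 1 11 12
f 2 6 10
f 6 12 5
f 12 11 3
f 11 8 7
f 8 2 9
f 4 10 5
f 4 5 3
f 4 3 7
f 4 7 9
f 4 9 10
f 5 10 6
f 3 5 12
f 7 3 11
f 9 7 8
f 10 9 2
f 14 13 16
f 14 16 15
f 16 13 17
f 16 17 15
f 17 13 18
f 17 18 15
f 18 13 19
f 18 19 15
f 19 13 20
f 19 20 15
f 20 13 21
f 20 21 15
f 21 13 22
f 21 22 15
f 22 13 23
f 22 23 15
f 23 13 24
f 23 24 15
f 24 13 25
f 24 25 15
f 25 13 26
f 25 26 15
f 26 13 27
f 26 27 15
f 27 13 14
f 27 14 15
f 29 28 32
f 29 32 30
f 30 32 33
f 30 33 31
f 32 28 34
f 32 34 33
f 33 34 35
f 33 35 31
f 34 28 36
f 34 36 35
f 35 36 37
f 35 37 31
f 36 28 38
f 36 38 37
f 37 38 39
f 37 39 31
f 38 28 40
f 38 40 39
f 39 40 41
f 39 41 31
f 40 28 42
f 40 42 41
f 41 42 43
f 41 43 31
f 42 28 44
f 42 44 43
f 43 44 45
f 43 45 31
f 44 28 46
f 44 46 45
f 45 46 47
f 45 47 31
f 46 28 48
f 46 48 47
f 47 48 49
f 47 49 31
f 48 28 50
f 48 50 49
f 49 50 51
f 49 51 31
f 50 28 52
f 50 52 51
f 51 52 53
f 51 53 31
f 52 28 29
f 52 29 53
f 53 29 30
f 53 30 31



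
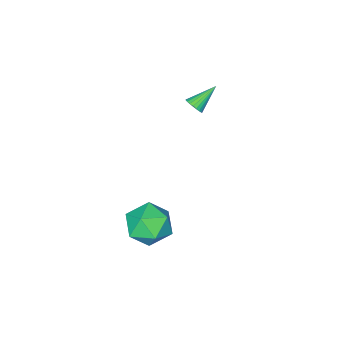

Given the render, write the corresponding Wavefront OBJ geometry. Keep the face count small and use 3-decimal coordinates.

v -1.286 -3.611 1.841
v -0.983 -3.569 2.249
v -2.474 -3.409 2.699
v -0.995 -3.379 2.189
v -1.05 -3.225 2.076
v -1.141 -3.13 1.927
v -1.255 -3.108 1.765
v -1.373 -3.162 1.615
v -1.478 -3.285 1.499
v -1.553 -3.457 1.434
v -1.588 -3.653 1.432
v -1.577 -3.843 1.492
v -1.522 -3.997 1.605
v -1.43 -4.092 1.754
v -1.317 -4.114 1.916
v -1.199 -4.06 2.067
v -1.094 -3.937 2.183
v -1.018 -3.765 2.247
v 3.416 -0.3 -0.625
v 4.381 -0.024 -1.28
v 3.299 -2.016 -1.52
v 4.264 -1.74 -2.175
v 4.377 -1.943 -0.999
v 4.449 -0.882 -0.446
v 3.231 -1.158 -2.354
v 3.303 -0.097 -1.801
v 4.266 -0.554 -2.349
v 4.974 -1.039 -1.512
v 2.706 -1.001 -1.288
v 3.414 -1.486 -0.451
f 2 1 4
f 2 4 3
f 4 1 5
f 4 5 3
f 5 1 6
f 5 6 3
f 6 1 7
f 6 7 3
f 7 1 8
f 7 8 3
f 8 1 9
f 8 9 3
f 9 1 10
f 9 10 3
f 10 1 11
f 10 11 3
f 11 1 12
f 11 12 3
f 12 1 13
f 12 13 3
f 13 1 14
f 13 14 3
f 14 1 15
f 14 15 3
f 15 1 16
f 15 16 3
f 16 1 17
f 16 17 3
f 17 1 18
f 17 18 3
f 18 1 2
f 18 2 3
f 19 30 24
f 19 24 20
f 19 20 26
f 19 26 29
f 19 29 30
f 20 24 28
f 24 30 23
f 30 29 21
f 29 26 25
f 26 20 27
f 22 28 23
f 22 23 21
f 22 21 25
f 22 25 27
f 22 27 28
f 23 28 24
f 21 23 30
f 25 21 29
f 27 25 26
f 28 27 20



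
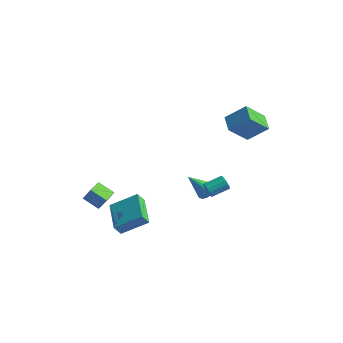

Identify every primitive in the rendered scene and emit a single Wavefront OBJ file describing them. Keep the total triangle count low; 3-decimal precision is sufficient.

v 3.094 -2.573 0.63
v 3.351 -2.631 0.193
v 4.124 -1.765 0.534
v 3.866 -1.707 0.97
v 3.168 -2.448 0.141
v 3.941 -1.581 0.481
v 2.966 -2.298 0.22
v 3.738 -1.432 0.56
v 2.797 -2.222 0.408
v 3.57 -1.356 0.749
v 2.708 -2.24 0.656
v 3.481 -1.374 0.997
v 2.723 -2.347 0.897
v 3.495 -1.481 1.237
v 2.836 -2.515 1.066
v 3.609 -1.649 1.407
v 3.019 -2.699 1.119
v 3.792 -1.832 1.459
v 3.222 -2.848 1.04
v 3.994 -1.982 1.38
v 3.39 -2.924 0.851
v 4.163 -2.058 1.192
v 3.479 -2.906 0.603
v 4.252 -2.04 0.944
v 3.465 -2.799 0.363
v 4.237 -1.933 0.703
v 2.563 1.165 4.281
v 3.709 1.648 5.319
v 3.376 2.157 2.921
v 4.523 2.64 3.958
v 3.197 0.26 4.002
v 4.344 0.743 5.039
v 4.011 1.252 2.641
v 5.157 1.735 3.679
v -2.07 -4.491 -3.214
v -0.587 -3.701 -2.244
v -3.18 -2.755 -2.929
v -1.697 -1.965 -1.959
v -1.763 -4.175 -3.941
v -0.28 -3.385 -2.971
v -2.873 -2.439 -3.656
v -1.39 -1.649 -2.686
v -4.477 -3.693 -1.969
v -4.078 -3.435 -1.228
v -4.606 -2.365 -2.36
v -4.207 -2.108 -1.619
v -3.413 -3.752 -2.521
v -3.014 -3.495 -1.78
v -3.542 -2.425 -2.912
v -3.143 -2.167 -2.171
v 0.975 2.381 -4.218
v 1.43 2.682 -3.78
v -0.055 1.819 -2.762
v 1.16 2.956 -3.866
v 0.831 3.048 -4.063
v 0.548 2.928 -4.309
v 0.4 2.634 -4.527
v 0.434 2.26 -4.647
v 0.641 1.924 -4.63
v 0.953 1.733 -4.483
v 1.272 1.748 -4.252
v 1.497 1.964 -4.01
v 1.556 2.312 -3.834
f 2 1 5
f 2 5 3
f 3 5 6
f 3 6 4
f 5 1 7
f 5 7 6
f 6 7 8
f 6 8 4
f 7 1 9
f 7 9 8
f 8 9 10
f 8 10 4
f 9 1 11
f 9 11 10
f 10 11 12
f 10 12 4
f 11 1 13
f 11 13 12
f 12 13 14
f 12 14 4
f 13 1 15
f 13 15 14
f 14 15 16
f 14 16 4
f 15 1 17
f 15 17 16
f 16 17 18
f 16 18 4
f 17 1 19
f 17 19 18
f 18 19 20
f 18 20 4
f 19 1 21
f 19 21 20
f 20 21 22
f 20 22 4
f 21 1 23
f 21 23 22
f 22 23 24
f 22 24 4
f 23 1 25
f 23 25 24
f 24 25 26
f 24 26 4
f 25 1 2
f 25 2 26
f 26 2 3
f 26 3 4
f 28 30 27
f 31 28 27
f 27 30 29
f 29 31 27
f 28 34 30
f 32 28 31
f 32 34 28
f 30 34 29
f 33 31 29
f 29 34 33
f 33 32 31
f 34 32 33
f 36 38 35
f 39 36 35
f 35 38 37
f 37 39 35
f 36 42 38
f 40 36 39
f 40 42 36
f 38 42 37
f 41 39 37
f 37 42 41
f 41 40 39
f 42 40 41
f 44 46 43
f 47 44 43
f 43 46 45
f 45 47 43
f 44 50 46
f 48 44 47
f 48 50 44
f 46 50 45
f 49 47 45
f 45 50 49
f 49 48 47
f 50 48 49
f 52 51 54
f 52 54 53
f 54 51 55
f 54 55 53
f 55 51 56
f 55 56 53
f 56 51 57
f 56 57 53
f 57 51 58
f 57 58 53
f 58 51 59
f 58 59 53
f 59 51 60
f 59 60 53
f 60 51 61
f 60 61 53
f 61 51 62
f 61 62 53
f 62 51 63
f 62 63 53
f 63 51 52
f 63 52 53



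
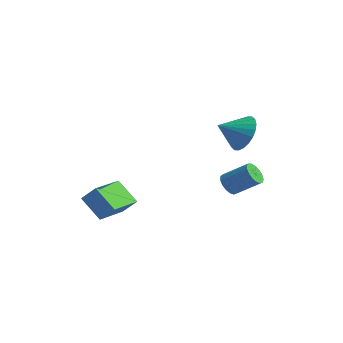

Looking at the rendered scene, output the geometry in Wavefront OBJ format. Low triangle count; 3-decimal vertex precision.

v -1.213 -2.902 -3.871
v -2.348 -2.884 -2.875
v -1.446 -1.051 -4.171
v -2.581 -1.032 -3.175
v -0.519 -2.688 -3.085
v -1.654 -2.669 -2.089
v -0.752 -0.836 -3.385
v -1.887 -0.818 -2.389
v 1.828 3.777 0.131
v 2.722 3.518 0.679
v 1.112 2.743 0.809
v 2.549 3.805 0.934
v 2.267 4.088 1.068
v 1.918 4.323 1.058
v 1.555 4.476 0.908
v 1.234 4.522 0.639
v 1.003 4.455 0.293
v 0.898 4.285 -0.078
v 0.935 4.037 -0.417
v 1.107 3.75 -0.673
v 1.39 3.467 -0.806
v 1.739 3.232 -0.797
v 2.102 3.079 -0.646
v 2.423 3.033 -0.377
v 2.654 3.1 -0.031
v 2.759 3.27 0.34
v 1.073 3.689 -3.456
v 1.515 3.502 -3.909
v 2.669 4.024 -2.997
v 2.227 4.211 -2.544
v 1.445 3.8 -3.99
v 2.599 4.321 -3.078
v 1.29 4.072 -3.948
v 2.444 4.593 -3.037
v 1.085 4.256 -3.794
v 2.239 4.777 -2.883
v 0.877 4.311 -3.563
v 2.031 4.832 -2.651
v 0.714 4.223 -3.307
v 1.868 4.744 -2.395
v 0.634 4.013 -3.085
v 1.787 4.534 -2.173
v 0.654 3.729 -2.948
v 1.807 4.25 -2.036
v 0.77 3.436 -2.927
v 1.924 3.957 -2.016
v 0.956 3.201 -3.028
v 2.109 3.722 -2.116
v 1.168 3.078 -3.227
v 2.322 3.599 -2.315
v 1.359 3.095 -3.478
v 2.513 3.616 -2.566
v 1.484 3.248 -3.724
v 2.638 3.769 -2.812
f 2 4 1
f 5 2 1
f 1 4 3
f 3 5 1
f 2 8 4
f 6 2 5
f 6 8 2
f 4 8 3
f 7 5 3
f 3 8 7
f 7 6 5
f 8 6 7
f 10 9 12
f 10 12 11
f 12 9 13
f 12 13 11
f 13 9 14
f 13 14 11
f 14 9 15
f 14 15 11
f 15 9 16
f 15 16 11
f 16 9 17
f 16 17 11
f 17 9 18
f 17 18 11
f 18 9 19
f 18 19 11
f 19 9 20
f 19 20 11
f 20 9 21
f 20 21 11
f 21 9 22
f 21 22 11
f 22 9 23
f 22 23 11
f 23 9 24
f 23 24 11
f 24 9 25
f 24 25 11
f 25 9 26
f 25 26 11
f 26 9 10
f 26 10 11
f 28 27 31
f 28 31 29
f 29 31 32
f 29 32 30
f 31 27 33
f 31 33 32
f 32 33 34
f 32 34 30
f 33 27 35
f 33 35 34
f 34 35 36
f 34 36 30
f 35 27 37
f 35 37 36
f 36 37 38
f 36 38 30
f 37 27 39
f 37 39 38
f 38 39 40
f 38 40 30
f 39 27 41
f 39 41 40
f 40 41 42
f 40 42 30
f 41 27 43
f 41 43 42
f 42 43 44
f 42 44 30
f 43 27 45
f 43 45 44
f 44 45 46
f 44 46 30
f 45 27 47
f 45 47 46
f 46 47 48
f 46 48 30
f 47 27 49
f 47 49 48
f 48 49 50
f 48 50 30
f 49 27 51
f 49 51 50
f 50 51 52
f 50 52 30
f 51 27 53
f 51 53 52
f 52 53 54
f 52 54 30
f 53 27 28
f 53 28 54
f 54 28 29
f 54 29 30



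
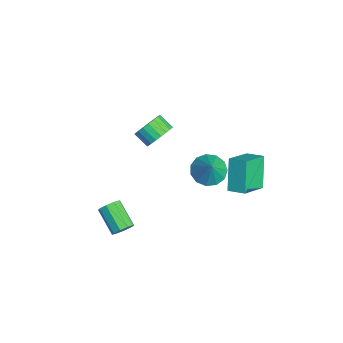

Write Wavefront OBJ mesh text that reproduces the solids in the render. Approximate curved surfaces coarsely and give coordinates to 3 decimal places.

v 1.718 4.06 2.129
v 2.857 2.804 3.03
v 2.396 4.887 2.425
v 3.535 3.631 3.327
v 2.825 3.789 0.353
v 3.964 2.533 1.255
v 3.503 4.616 0.65
v 4.642 3.36 1.551
v -0.165 2.291 -1.047
v 0.676 2.591 -1.654
v 0.805 2.269 0.287
v 0.416 3.104 -1.456
v -0.028 3.36 -1.128
v -0.516 3.276 -0.775
v -0.893 2.879 -0.507
v -1.039 2.296 -0.412
v -0.907 1.712 -0.517
v -0.54 1.311 -0.791
v -0.054 1.222 -1.147
v 0.397 1.472 -1.47
v 0.669 1.983 -1.659
v -1.221 -0.329 1.549
v -0.556 -0.372 2.253
v -1.234 -0.994 2.856
v -1.899 -0.951 2.151
v -0.766 -0.043 2.356
v -1.444 -0.665 2.959
v -1.054 0.236 2.319
v -1.733 -0.386 2.922
v -1.372 0.418 2.149
v -2.05 -0.204 2.752
v -1.663 0.47 1.875
v -2.342 -0.152 2.478
v -1.878 0.384 1.545
v -2.556 -0.238 2.148
v -1.98 0.175 1.215
v -2.658 -0.447 1.818
v -1.95 -0.121 0.943
v -2.628 -0.743 1.546
v -1.794 -0.453 0.776
v -2.472 -1.075 1.379
v -1.539 -0.764 0.742
v -2.217 -1.386 1.345
v -1.229 -1 0.848
v -1.907 -1.622 1.451
v -0.918 -1.119 1.075
v -1.596 -1.741 1.678
v -0.659 -1.102 1.384
v -1.337 -1.724 1.986
v -0.497 -0.951 1.721
v -1.175 -1.573 2.324
v -0.461 -0.693 2.029
v -1.139 -1.315 2.631
v 4.239 -3.314 -1.032
v 4.544 -3.102 -0.462
v 3.166 -3.655 0.482
v 2.861 -3.866 -0.088
v 4.285 -2.759 -0.641
v 2.906 -3.312 0.303
v 4.004 -2.676 -1.002
v 2.626 -3.229 -0.058
v 3.833 -2.891 -1.378
v 2.455 -3.444 -0.434
v 3.853 -3.304 -1.591
v 2.474 -3.857 -0.647
v 4.053 -3.721 -1.543
v 2.674 -4.274 -0.599
v 4.34 -3.948 -1.256
v 2.961 -4.5 -0.312
v 4.58 -3.877 -0.864
v 3.202 -4.43 0.08
v 4.661 -3.543 -0.551
v 3.282 -4.096 0.393
f 2 4 1
f 5 2 1
f 1 4 3
f 3 5 1
f 2 8 4
f 6 2 5
f 6 8 2
f 4 8 3
f 7 5 3
f 3 8 7
f 7 6 5
f 8 6 7
f 10 9 12
f 10 12 11
f 12 9 13
f 12 13 11
f 13 9 14
f 13 14 11
f 14 9 15
f 14 15 11
f 15 9 16
f 15 16 11
f 16 9 17
f 16 17 11
f 17 9 18
f 17 18 11
f 18 9 19
f 18 19 11
f 19 9 20
f 19 20 11
f 20 9 21
f 20 21 11
f 21 9 10
f 21 10 11
f 23 22 26
f 23 26 24
f 24 26 27
f 24 27 25
f 26 22 28
f 26 28 27
f 27 28 29
f 27 29 25
f 28 22 30
f 28 30 29
f 29 30 31
f 29 31 25
f 30 22 32
f 30 32 31
f 31 32 33
f 31 33 25
f 32 22 34
f 32 34 33
f 33 34 35
f 33 35 25
f 34 22 36
f 34 36 35
f 35 36 37
f 35 37 25
f 36 22 38
f 36 38 37
f 37 38 39
f 37 39 25
f 38 22 40
f 38 40 39
f 39 40 41
f 39 41 25
f 40 22 42
f 40 42 41
f 41 42 43
f 41 43 25
f 42 22 44
f 42 44 43
f 43 44 45
f 43 45 25
f 44 22 46
f 44 46 45
f 45 46 47
f 45 47 25
f 46 22 48
f 46 48 47
f 47 48 49
f 47 49 25
f 48 22 50
f 48 50 49
f 49 50 51
f 49 51 25
f 50 22 52
f 50 52 51
f 51 52 53
f 51 53 25
f 52 22 23
f 52 23 53
f 53 23 24
f 53 24 25
f 55 54 58
f 55 58 56
f 56 58 59
f 56 59 57
f 58 54 60
f 58 60 59
f 59 60 61
f 59 61 57
f 60 54 62
f 60 62 61
f 61 62 63
f 61 63 57
f 62 54 64
f 62 64 63
f 63 64 65
f 63 65 57
f 64 54 66
f 64 66 65
f 65 66 67
f 65 67 57
f 66 54 68
f 66 68 67
f 67 68 69
f 67 69 57
f 68 54 70
f 68 70 69
f 69 70 71
f 69 71 57
f 70 54 72
f 70 72 71
f 71 72 73
f 71 73 57
f 72 54 55
f 72 55 73
f 73 55 56
f 73 56 57



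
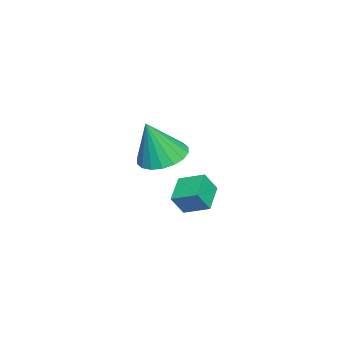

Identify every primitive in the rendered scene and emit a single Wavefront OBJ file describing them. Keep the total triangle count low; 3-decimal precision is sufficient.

v -2.749 -3.728 -0.376
v -2.439 -4.06 0.354
v -2.65 -2.816 -0.002
v -2.34 -3.149 0.727
v -1.72 -3.671 -0.787
v -1.41 -4.004 -0.058
v -1.621 -2.76 -0.414
v -1.311 -3.092 0.316
v 0.599 -3.636 2.943
v 1.394 -3.748 2.698
v 1.001 -4.044 4.437
v 1.388 -3.388 2.798
v 1.225 -3.077 2.927
v 0.939 -2.877 3.059
v 0.585 -2.827 3.168
v 0.233 -2.937 3.232
v -0.046 -3.186 3.24
v -0.197 -3.524 3.188
v -0.191 -3.884 3.088
v -0.028 -4.195 2.959
v 0.259 -4.395 2.827
v 0.613 -4.445 2.718
v 0.964 -4.335 2.654
v 1.243 -4.086 2.647
f 2 4 1
f 5 2 1
f 1 4 3
f 3 5 1
f 2 8 4
f 6 2 5
f 6 8 2
f 4 8 3
f 7 5 3
f 3 8 7
f 7 6 5
f 8 6 7
f 10 9 12
f 10 12 11
f 12 9 13
f 12 13 11
f 13 9 14
f 13 14 11
f 14 9 15
f 14 15 11
f 15 9 16
f 15 16 11
f 16 9 17
f 16 17 11
f 17 9 18
f 17 18 11
f 18 9 19
f 18 19 11
f 19 9 20
f 19 20 11
f 20 9 21
f 20 21 11
f 21 9 22
f 21 22 11
f 22 9 23
f 22 23 11
f 23 9 24
f 23 24 11
f 24 9 10
f 24 10 11



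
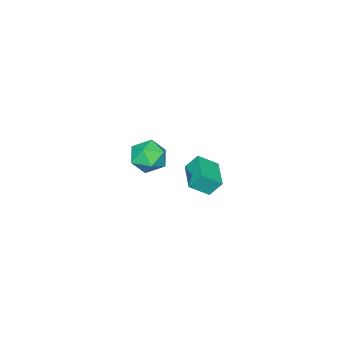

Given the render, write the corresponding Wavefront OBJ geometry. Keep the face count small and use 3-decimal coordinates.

v -1.289 -1.868 -3.016
v -0.371 -2.005 -2.522
v -1.769 -3.435 -2.558
v -0.851 -3.572 -2.064
v -1.557 -2.891 -1.684
v -1.26 -1.923 -1.967
v -0.88 -3.517 -3.113
v -0.583 -2.549 -3.396
v -0.118 -3.024 -2.581
v -0.537 -2.637 -1.698
v -1.603 -2.803 -3.382
v -2.022 -2.416 -2.499
v 1.349 3.13 1.086
v 2.045 2.499 1.766
v 2.476 4.178 0.904
v 3.172 3.547 1.584
v 1.668 2.653 0.316
v 2.364 2.022 0.996
v 2.795 3.701 0.134
v 3.491 3.07 0.814
f 1 12 6
f 1 6 2
f 1 2 8
f 1 8 11
f 1 11 12
f 2 6 10
f 6 12 5
f 12 11 3
f 11 8 7
f 8 2 9
f 4 10 5
f 4 5 3
f 4 3 7
f 4 7 9
f 4 9 10
f 5 10 6
f 3 5 12
f 7 3 11
f 9 7 8
f 10 9 2
f 14 16 13
f 17 14 13
f 13 16 15
f 15 17 13
f 14 20 16
f 18 14 17
f 18 20 14
f 16 20 15
f 19 17 15
f 15 20 19
f 19 18 17
f 20 18 19



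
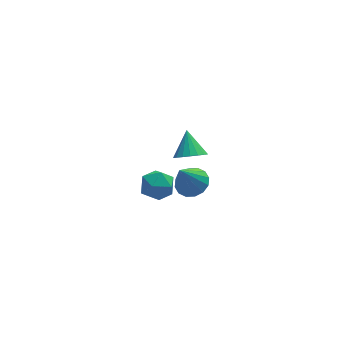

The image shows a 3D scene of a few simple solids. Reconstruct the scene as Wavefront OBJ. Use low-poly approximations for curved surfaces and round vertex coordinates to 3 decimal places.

v -1.863 -2.022 0.276
v -1.163 -1.811 0.956
v -1.477 -3.589 0.364
v -0.777 -3.378 1.044
v -1.743 -3.285 1.277
v -1.982 -2.317 1.223
v -0.658 -3.083 0.097
v -0.897 -2.115 0.043
v -0.418 -2.467 0.845
v -1.089 -2.592 1.575
v -1.551 -2.808 -0.255
v -2.222 -2.933 0.475
v 0.19 -3.431 3.41
v 1.067 -3.479 3.359
v 0.31 -2.329 4.45
v 0.979 -3.212 3.087
v 0.734 -2.988 2.878
v 0.382 -2.852 2.775
v -0.008 -2.83 2.797
v -0.36 -2.928 2.941
v -0.602 -3.125 3.177
v -0.687 -3.382 3.46
v -0.599 -3.649 3.732
v -0.354 -3.873 3.941
v -0.002 -4.009 4.044
v 0.388 -4.031 4.022
v 0.739 -3.933 3.878
v 0.982 -3.736 3.642
v 1.582 0.958 -3.674
v 2.471 0.754 -3.316
v 0.758 0.502 -1.886
v 2.402 1.248 -3.222
v 2.113 1.664 -3.249
v 1.681 1.891 -3.39
v 1.223 1.867 -3.607
v 0.861 1.6 -3.842
v 0.693 1.161 -4.032
v 0.762 0.668 -4.125
v 1.051 0.252 -4.098
v 1.483 0.025 -3.957
v 1.94 0.048 -3.74
v 2.302 0.315 -3.505
f 1 12 6
f 1 6 2
f 1 2 8
f 1 8 11
f 1 11 12
f 2 6 10
f 6 12 5
f 12 11 3
f 11 8 7
f 8 2 9
f 4 10 5
f 4 5 3
f 4 3 7
f 4 7 9
f 4 9 10
f 5 10 6
f 3 5 12
f 7 3 11
f 9 7 8
f 10 9 2
f 14 13 16
f 14 16 15
f 16 13 17
f 16 17 15
f 17 13 18
f 17 18 15
f 18 13 19
f 18 19 15
f 19 13 20
f 19 20 15
f 20 13 21
f 20 21 15
f 21 13 22
f 21 22 15
f 22 13 23
f 22 23 15
f 23 13 24
f 23 24 15
f 24 13 25
f 24 25 15
f 25 13 26
f 25 26 15
f 26 13 27
f 26 27 15
f 27 13 28
f 27 28 15
f 28 13 14
f 28 14 15
f 30 29 32
f 30 32 31
f 32 29 33
f 32 33 31
f 33 29 34
f 33 34 31
f 34 29 35
f 34 35 31
f 35 29 36
f 35 36 31
f 36 29 37
f 36 37 31
f 37 29 38
f 37 38 31
f 38 29 39
f 38 39 31
f 39 29 40
f 39 40 31
f 40 29 41
f 40 41 31
f 41 29 42
f 41 42 31
f 42 29 30
f 42 30 31



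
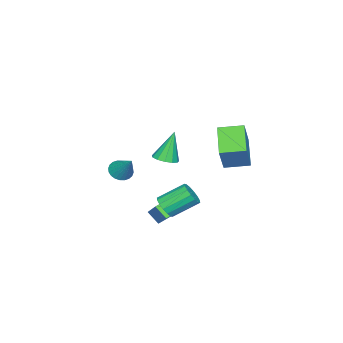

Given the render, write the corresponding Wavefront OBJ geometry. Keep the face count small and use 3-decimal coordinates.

v -4.471 -0.405 0.377
v -3.552 -0.2 1.9
v -5.074 0.82 0.576
v -4.155 1.025 2.099
v -3.045 0.455 -0.599
v -2.126 0.66 0.924
v -3.648 1.68 -0.4
v -2.729 1.885 1.123
v 2.007 -0.123 -1.123
v 2.286 -0.386 -0.55
v 1.493 0.699 0.336
v 1.213 0.963 -0.237
v 2.514 -0.133 -0.656
v 1.721 0.952 0.23
v 2.607 0.123 -0.887
v 1.813 1.209 -0.001
v 2.538 0.314 -1.182
v 1.745 1.399 -0.295
v 2.327 0.387 -1.46
v 1.534 1.472 -0.574
v 2.03 0.324 -1.649
v 1.237 1.409 -0.762
v 1.727 0.141 -1.696
v 0.934 1.226 -0.81
v 1.499 -0.112 -1.59
v 0.706 0.973 -0.704
v 1.407 -0.369 -1.359
v 0.613 0.717 -0.473
v 1.475 -0.559 -1.065
v 0.682 0.526 -0.178
v 1.686 -0.632 -0.786
v 0.893 0.453 0.1
v 1.983 -0.569 -0.598
v 1.19 0.516 0.289
v 0.206 -3.649 -0.333
v 0.806 -3.642 -0.631
v 0.794 -2.671 0.873
v 0.692 -3.435 -0.743
v 0.503 -3.261 -0.792
v 0.269 -3.146 -0.771
v 0.026 -3.108 -0.684
v -0.19 -3.152 -0.543
v -0.346 -3.272 -0.37
v -0.417 -3.449 -0.192
v -0.394 -3.656 -0.035
v -0.279 -3.863 0.077
v -0.09 -4.037 0.126
v 0.144 -4.152 0.106
v 0.387 -4.19 0.018
v 0.603 -4.146 -0.123
v 0.759 -4.027 -0.295
v 0.83 -3.85 -0.474
v -0.653 -1.992 -4.18
v -0.724 -2.648 -3.554
v -1.742 -1.406 -3.691
v -1.813 -2.062 -3.064
v 0.553 -0.858 -2.856
v 0.482 -1.514 -2.229
v -0.536 -0.272 -2.366
v -0.607 -0.928 -1.74
v 2.478 0.181 2.546
v 3.063 0.474 2.691
v 1.962 0.399 4.194
v 2.83 0.75 2.581
v 2.485 0.845 2.46
v 2.138 0.729 2.367
v 1.899 0.439 2.331
v 1.844 0.067 2.363
v 1.99 -0.269 2.453
v 2.291 -0.462 2.573
v 2.652 -0.452 2.685
v 2.957 -0.24 2.752
v 3.11 0.105 2.755
f 2 4 1
f 5 2 1
f 1 4 3
f 3 5 1
f 2 8 4
f 6 2 5
f 6 8 2
f 4 8 3
f 7 5 3
f 3 8 7
f 7 6 5
f 8 6 7
f 10 9 13
f 10 13 11
f 11 13 14
f 11 14 12
f 13 9 15
f 13 15 14
f 14 15 16
f 14 16 12
f 15 9 17
f 15 17 16
f 16 17 18
f 16 18 12
f 17 9 19
f 17 19 18
f 18 19 20
f 18 20 12
f 19 9 21
f 19 21 20
f 20 21 22
f 20 22 12
f 21 9 23
f 21 23 22
f 22 23 24
f 22 24 12
f 23 9 25
f 23 25 24
f 24 25 26
f 24 26 12
f 25 9 27
f 25 27 26
f 26 27 28
f 26 28 12
f 27 9 29
f 27 29 28
f 28 29 30
f 28 30 12
f 29 9 31
f 29 31 30
f 30 31 32
f 30 32 12
f 31 9 33
f 31 33 32
f 32 33 34
f 32 34 12
f 33 9 10
f 33 10 34
f 34 10 11
f 34 11 12
f 36 35 38
f 36 38 37
f 38 35 39
f 38 39 37
f 39 35 40
f 39 40 37
f 40 35 41
f 40 41 37
f 41 35 42
f 41 42 37
f 42 35 43
f 42 43 37
f 43 35 44
f 43 44 37
f 44 35 45
f 44 45 37
f 45 35 46
f 45 46 37
f 46 35 47
f 46 47 37
f 47 35 48
f 47 48 37
f 48 35 49
f 48 49 37
f 49 35 50
f 49 50 37
f 50 35 51
f 50 51 37
f 51 35 52
f 51 52 37
f 52 35 36
f 52 36 37
f 54 56 53
f 57 54 53
f 53 56 55
f 55 57 53
f 54 60 56
f 58 54 57
f 58 60 54
f 56 60 55
f 59 57 55
f 55 60 59
f 59 58 57
f 60 58 59
f 62 61 64
f 62 64 63
f 64 61 65
f 64 65 63
f 65 61 66
f 65 66 63
f 66 61 67
f 66 67 63
f 67 61 68
f 67 68 63
f 68 61 69
f 68 69 63
f 69 61 70
f 69 70 63
f 70 61 71
f 70 71 63
f 71 61 72
f 71 72 63
f 72 61 73
f 72 73 63
f 73 61 62
f 73 62 63

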